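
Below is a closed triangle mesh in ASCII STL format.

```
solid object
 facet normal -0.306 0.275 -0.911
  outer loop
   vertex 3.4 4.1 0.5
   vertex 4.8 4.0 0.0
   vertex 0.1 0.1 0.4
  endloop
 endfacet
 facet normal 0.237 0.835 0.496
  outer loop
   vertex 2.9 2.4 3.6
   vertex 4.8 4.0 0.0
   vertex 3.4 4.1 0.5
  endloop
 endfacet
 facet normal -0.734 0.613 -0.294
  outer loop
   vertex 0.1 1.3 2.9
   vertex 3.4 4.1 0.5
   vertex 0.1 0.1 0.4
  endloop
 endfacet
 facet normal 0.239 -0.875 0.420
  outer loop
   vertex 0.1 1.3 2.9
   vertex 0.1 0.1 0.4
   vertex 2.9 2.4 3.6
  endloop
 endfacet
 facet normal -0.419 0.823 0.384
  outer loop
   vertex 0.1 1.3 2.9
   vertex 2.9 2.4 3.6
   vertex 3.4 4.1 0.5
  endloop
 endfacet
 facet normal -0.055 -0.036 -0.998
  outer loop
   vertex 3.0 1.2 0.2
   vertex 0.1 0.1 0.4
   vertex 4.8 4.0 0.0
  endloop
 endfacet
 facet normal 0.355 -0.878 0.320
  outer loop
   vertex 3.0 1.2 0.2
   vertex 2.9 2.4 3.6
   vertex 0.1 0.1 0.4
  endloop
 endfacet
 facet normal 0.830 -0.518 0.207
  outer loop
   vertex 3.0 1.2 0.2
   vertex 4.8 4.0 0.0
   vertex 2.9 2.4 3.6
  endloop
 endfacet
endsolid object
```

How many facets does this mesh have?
8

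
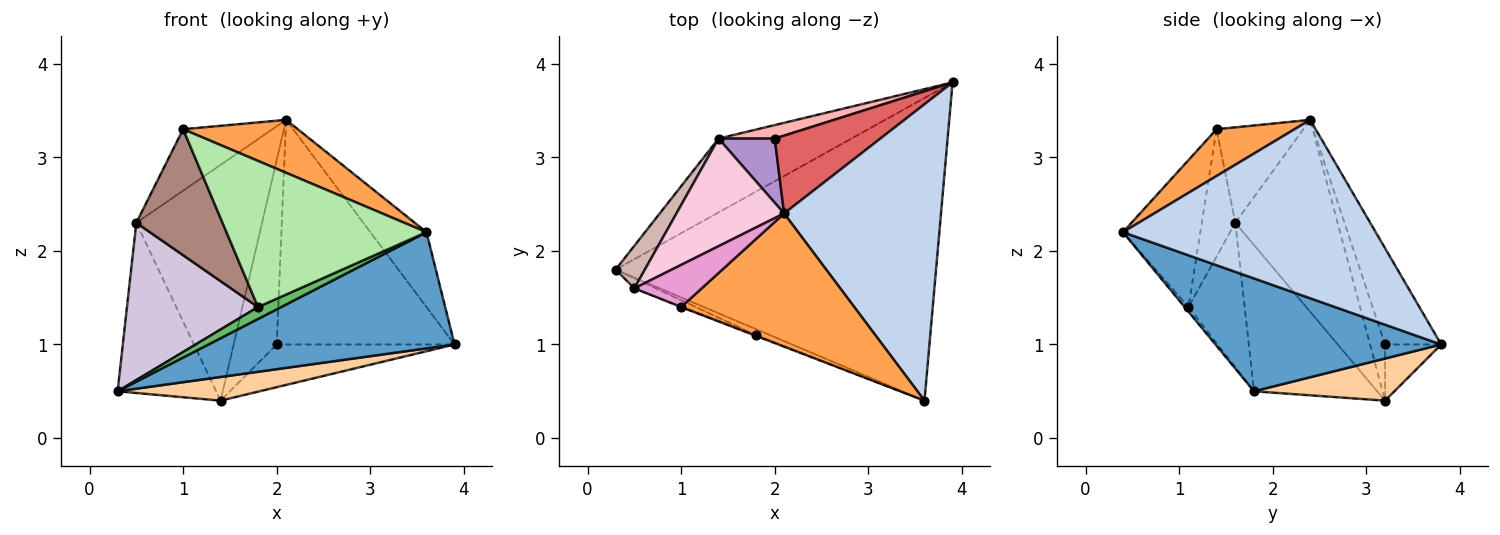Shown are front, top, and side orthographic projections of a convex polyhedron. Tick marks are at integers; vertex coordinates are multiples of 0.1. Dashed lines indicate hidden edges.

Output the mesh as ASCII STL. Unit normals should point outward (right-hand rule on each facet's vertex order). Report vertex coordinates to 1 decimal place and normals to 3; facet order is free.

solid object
 facet normal 0.312 -0.341 -0.887
  outer loop
   vertex 3.6 0.4 2.2
   vertex 0.3 1.8 0.5
   vertex 3.9 3.8 1.0
  endloop
 endfacet
 facet normal 0.741 0.165 0.651
  outer loop
   vertex 2.1 2.4 3.4
   vertex 3.6 0.4 2.2
   vertex 3.9 3.8 1.0
  endloop
 endfacet
 facet normal 0.244 -0.358 0.901
  outer loop
   vertex 1.0 1.4 3.3
   vertex 3.6 0.4 2.2
   vertex 2.1 2.4 3.4
  endloop
 endfacet
 facet normal 0.289 -0.292 -0.912
  outer loop
   vertex 1.4 3.2 0.4
   vertex 3.9 3.8 1.0
   vertex 0.3 1.8 0.5
  endloop
 endfacet
 facet normal -0.147 -0.885 -0.442
  outer loop
   vertex 1.8 1.1 1.4
   vertex 0.3 1.8 0.5
   vertex 3.6 0.4 2.2
  endloop
 endfacet
 facet normal -0.361 -0.933 -0.005
  outer loop
   vertex 1.8 1.1 1.4
   vertex 3.6 0.4 2.2
   vertex 1.0 1.4 3.3
  endloop
 endfacet
 facet normal -0.286 0.905 0.314
  outer loop
   vertex 2.0 3.2 1.0
   vertex 2.1 2.4 3.4
   vertex 3.9 3.8 1.0
  endloop
 endfacet
 facet normal -0.288 0.913 0.288
  outer loop
   vertex 2.0 3.2 1.0
   vertex 3.9 3.8 1.0
   vertex 1.4 3.2 0.4
  endloop
 endfacet
 facet normal -0.312 0.897 0.312
  outer loop
   vertex 2.0 3.2 1.0
   vertex 1.4 3.2 0.4
   vertex 2.1 2.4 3.4
  endloop
 endfacet
 facet normal -0.393 -0.918 -0.058
  outer loop
   vertex 0.5 1.6 2.3
   vertex 0.3 1.8 0.5
   vertex 1.8 1.1 1.4
  endloop
 endfacet
 facet normal -0.362 -0.932 -0.005
  outer loop
   vertex 0.5 1.6 2.3
   vertex 1.8 1.1 1.4
   vertex 1.0 1.4 3.3
  endloop
 endfacet
 facet normal -0.772 0.617 0.154
  outer loop
   vertex 0.5 1.6 2.3
   vertex 1.4 3.2 0.4
   vertex 0.3 1.8 0.5
  endloop
 endfacet
 facet normal -0.625 0.644 0.441
  outer loop
   vertex 0.5 1.6 2.3
   vertex 1.0 1.4 3.3
   vertex 2.1 2.4 3.4
  endloop
 endfacet
 facet normal -0.595 0.731 0.334
  outer loop
   vertex 0.5 1.6 2.3
   vertex 2.1 2.4 3.4
   vertex 1.4 3.2 0.4
  endloop
 endfacet
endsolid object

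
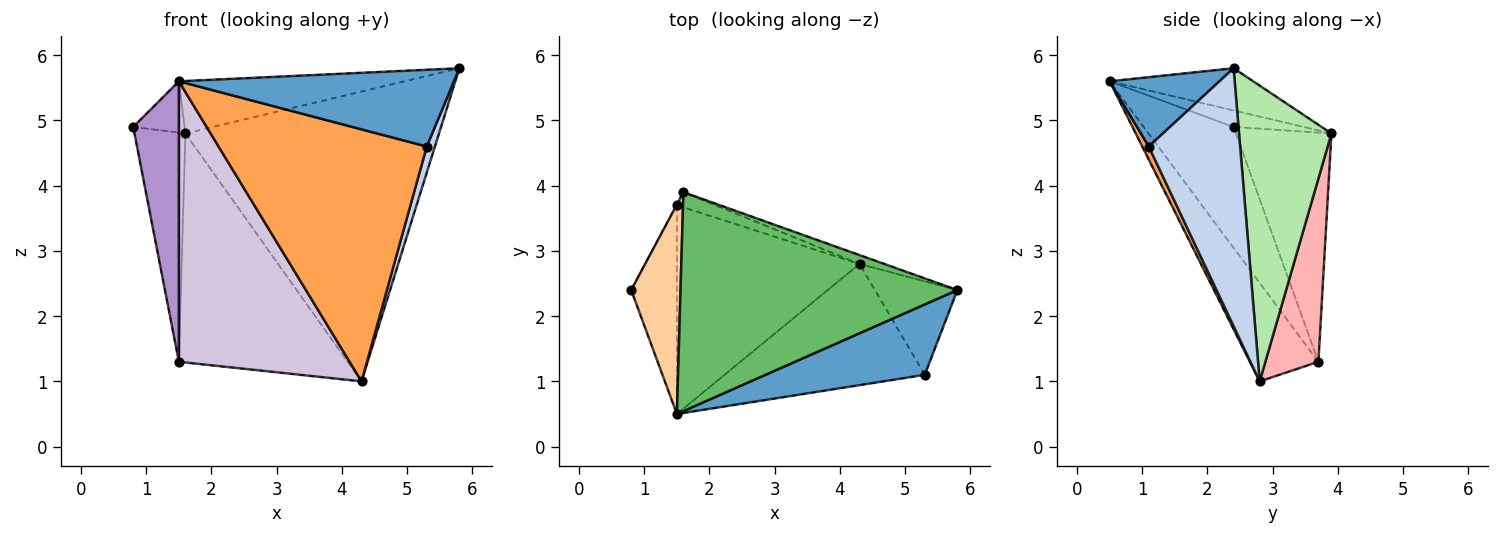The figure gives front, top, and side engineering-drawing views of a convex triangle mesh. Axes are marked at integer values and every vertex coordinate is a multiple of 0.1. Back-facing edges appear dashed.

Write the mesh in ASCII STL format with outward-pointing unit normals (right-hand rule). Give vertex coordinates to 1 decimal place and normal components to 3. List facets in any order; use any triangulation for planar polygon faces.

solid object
 facet normal 0.282 -0.707 0.648
  outer loop
   vertex 5.3 1.1 4.6
   vertex 5.8 2.4 5.8
   vertex 1.5 0.5 5.6
  endloop
 endfacet
 facet normal 0.949 -0.085 -0.304
  outer loop
   vertex 5.3 1.1 4.6
   vertex 4.3 2.8 1.0
   vertex 5.8 2.4 5.8
  endloop
 endfacet
 facet normal 0.028 -0.901 -0.433
  outer loop
   vertex 5.3 1.1 4.6
   vertex 1.5 0.5 5.6
   vertex 4.3 2.8 1.0
  endloop
 endfacet
 facet normal -0.309 0.226 0.924
  outer loop
   vertex 1.6 3.9 4.8
   vertex 0.8 2.4 4.9
   vertex 1.5 0.5 5.6
  endloop
 endfacet
 facet normal -0.147 0.231 0.962
  outer loop
   vertex 1.6 3.9 4.8
   vertex 1.5 0.5 5.6
   vertex 5.8 2.4 5.8
  endloop
 endfacet
 facet normal 0.342 0.939 -0.029
  outer loop
   vertex 1.6 3.9 4.8
   vertex 5.8 2.4 5.8
   vertex 4.3 2.8 1.0
  endloop
 endfacet
 facet normal -0.882 0.471 -0.002
  outer loop
   vertex 1.5 3.7 1.3
   vertex 0.8 2.4 4.9
   vertex 1.6 3.9 4.8
  endloop
 endfacet
 facet normal 0.299 0.952 -0.063
  outer loop
   vertex 1.5 3.7 1.3
   vertex 1.6 3.9 4.8
   vertex 4.3 2.8 1.0
  endloop
 endfacet
 facet normal -0.845 -0.429 -0.319
  outer loop
   vertex 1.5 3.7 1.3
   vertex 1.5 0.5 5.6
   vertex 0.8 2.4 4.9
  endloop
 endfacet
 facet normal -0.306 -0.764 -0.568
  outer loop
   vertex 1.5 3.7 1.3
   vertex 4.3 2.8 1.0
   vertex 1.5 0.5 5.6
  endloop
 endfacet
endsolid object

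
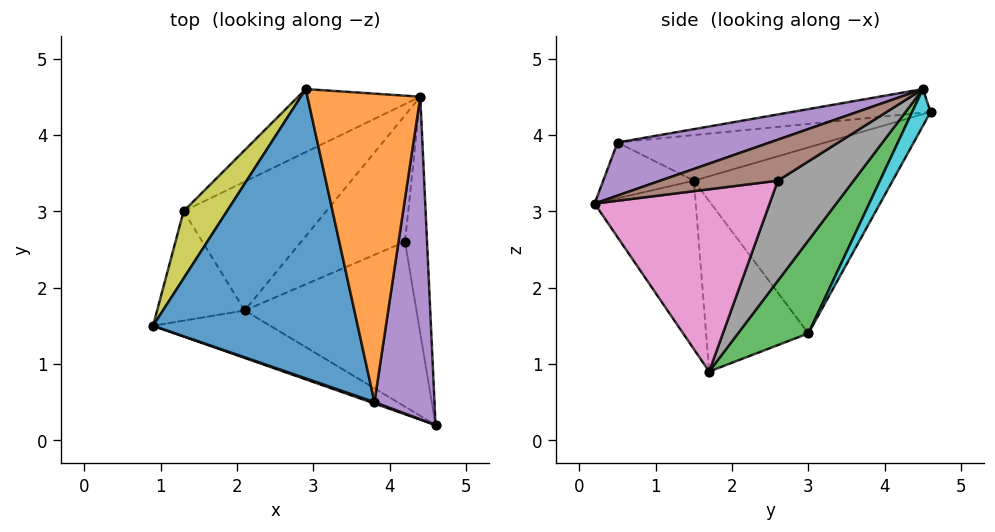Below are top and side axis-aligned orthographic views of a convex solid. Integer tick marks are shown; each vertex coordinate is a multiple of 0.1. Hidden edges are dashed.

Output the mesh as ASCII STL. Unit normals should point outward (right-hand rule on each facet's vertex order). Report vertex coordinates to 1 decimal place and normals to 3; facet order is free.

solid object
 facet normal -0.339 -0.911 -0.236
  outer loop
   vertex 2.1 1.7 0.9
   vertex 4.6 0.2 3.1
   vertex 0.9 1.5 3.4
  endloop
 endfacet
 facet normal -0.834 -0.348 -0.428
  outer loop
   vertex 1.3 3.0 1.4
   vertex 2.1 1.7 0.9
   vertex 0.9 1.5 3.4
  endloop
 endfacet
 facet normal 0.456 0.550 -0.700
  outer loop
   vertex 1.3 3.0 1.4
   vertex 4.4 4.5 4.6
   vertex 2.1 1.7 0.9
  endloop
 endfacet
 facet normal -0.330 -0.944 0.024
  outer loop
   vertex 3.8 0.5 3.9
   vertex 0.9 1.5 3.4
   vertex 4.6 0.2 3.1
  endloop
 endfacet
 facet normal 0.646 -0.225 0.730
  outer loop
   vertex 3.8 0.5 3.9
   vertex 4.6 0.2 3.1
   vertex 4.4 4.5 4.6
  endloop
 endfacet
 facet normal 0.863 0.202 -0.463
  outer loop
   vertex 4.2 2.6 3.4
   vertex 4.4 4.5 4.6
   vertex 4.6 0.2 3.1
  endloop
 endfacet
 facet normal 0.713 0.203 -0.672
  outer loop
   vertex 4.2 2.6 3.4
   vertex 4.6 0.2 3.1
   vertex 2.1 1.7 0.9
  endloop
 endfacet
 facet normal 0.648 0.357 -0.673
  outer loop
   vertex 4.2 2.6 3.4
   vertex 2.1 1.7 0.9
   vertex 4.4 4.5 4.6
  endloop
 endfacet
 facet normal -0.849 0.490 0.198
  outer loop
   vertex 2.9 4.6 4.3
   vertex 1.3 3.0 1.4
   vertex 0.9 1.5 3.4
  endloop
 endfacet
 facet normal 0.164 0.823 -0.544
  outer loop
   vertex 2.9 4.6 4.3
   vertex 4.4 4.5 4.6
   vertex 1.3 3.0 1.4
  endloop
 endfacet
 facet normal -0.215 -0.142 0.966
  outer loop
   vertex 2.9 4.6 4.3
   vertex 0.9 1.5 3.4
   vertex 3.8 0.5 3.9
  endloop
 endfacet
 facet normal -0.203 -0.139 0.969
  outer loop
   vertex 2.9 4.6 4.3
   vertex 3.8 0.5 3.9
   vertex 4.4 4.5 4.6
  endloop
 endfacet
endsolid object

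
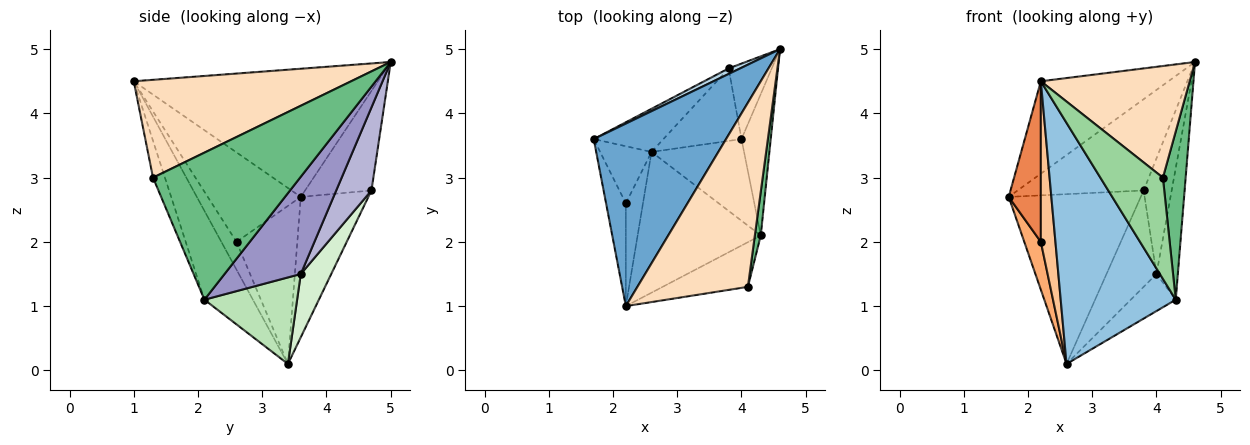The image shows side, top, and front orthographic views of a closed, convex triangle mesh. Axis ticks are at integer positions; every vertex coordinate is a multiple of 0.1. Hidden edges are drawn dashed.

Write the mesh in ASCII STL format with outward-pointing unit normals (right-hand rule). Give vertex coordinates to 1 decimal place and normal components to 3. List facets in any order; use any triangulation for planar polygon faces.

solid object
 facet normal -0.654 0.342 0.675
  outer loop
   vertex 2.2 1.0 4.5
   vertex 4.6 5.0 4.8
   vertex 1.7 3.6 2.7
  endloop
 endfacet
 facet normal -0.342 -0.812 -0.474
  outer loop
   vertex 4.3 2.1 1.1
   vertex 2.2 1.0 4.5
   vertex 2.6 3.4 0.1
  endloop
 endfacet
 facet normal -0.465 0.884 0.054
  outer loop
   vertex 3.8 4.7 2.8
   vertex 1.7 3.6 2.7
   vertex 4.6 5.0 4.8
  endloop
 endfacet
 facet normal -0.444 0.868 -0.221
  outer loop
   vertex 3.8 4.7 2.8
   vertex 2.6 3.4 0.1
   vertex 1.7 3.6 2.7
  endloop
 endfacet
 facet normal -0.925 -0.319 -0.204
  outer loop
   vertex 2.2 2.6 2.0
   vertex 2.2 1.0 4.5
   vertex 1.7 3.6 2.7
  endloop
 endfacet
 facet normal -0.921 -0.251 -0.299
  outer loop
   vertex 2.2 2.6 2.0
   vertex 1.7 3.6 2.7
   vertex 2.6 3.4 0.1
  endloop
 endfacet
 facet normal -0.659 -0.634 -0.405
  outer loop
   vertex 2.2 2.6 2.0
   vertex 2.6 3.4 0.1
   vertex 2.2 1.0 4.5
  endloop
 endfacet
 facet normal 0.604 -0.413 0.682
  outer loop
   vertex 4.1 1.3 3.0
   vertex 4.6 5.0 4.8
   vertex 2.2 1.0 4.5
  endloop
 endfacet
 facet normal 0.987 -0.153 0.040
  outer loop
   vertex 4.1 1.3 3.0
   vertex 4.3 2.1 1.1
   vertex 4.6 5.0 4.8
  endloop
 endfacet
 facet normal -0.172 -0.901 -0.398
  outer loop
   vertex 4.1 1.3 3.0
   vertex 2.2 1.0 4.5
   vertex 4.3 2.1 1.1
  endloop
 endfacet
 facet normal 0.648 0.315 -0.693
  outer loop
   vertex 4.0 3.6 1.5
   vertex 4.3 2.1 1.1
   vertex 2.6 3.4 0.1
  endloop
 endfacet
 facet normal 0.438 0.718 -0.541
  outer loop
   vertex 4.0 3.6 1.5
   vertex 2.6 3.4 0.1
   vertex 3.8 4.7 2.8
  endloop
 endfacet
 facet normal 0.925 0.259 -0.278
  outer loop
   vertex 4.0 3.6 1.5
   vertex 4.6 5.0 4.8
   vertex 4.3 2.1 1.1
  endloop
 endfacet
 facet normal 0.725 0.577 -0.377
  outer loop
   vertex 4.0 3.6 1.5
   vertex 3.8 4.7 2.8
   vertex 4.6 5.0 4.8
  endloop
 endfacet
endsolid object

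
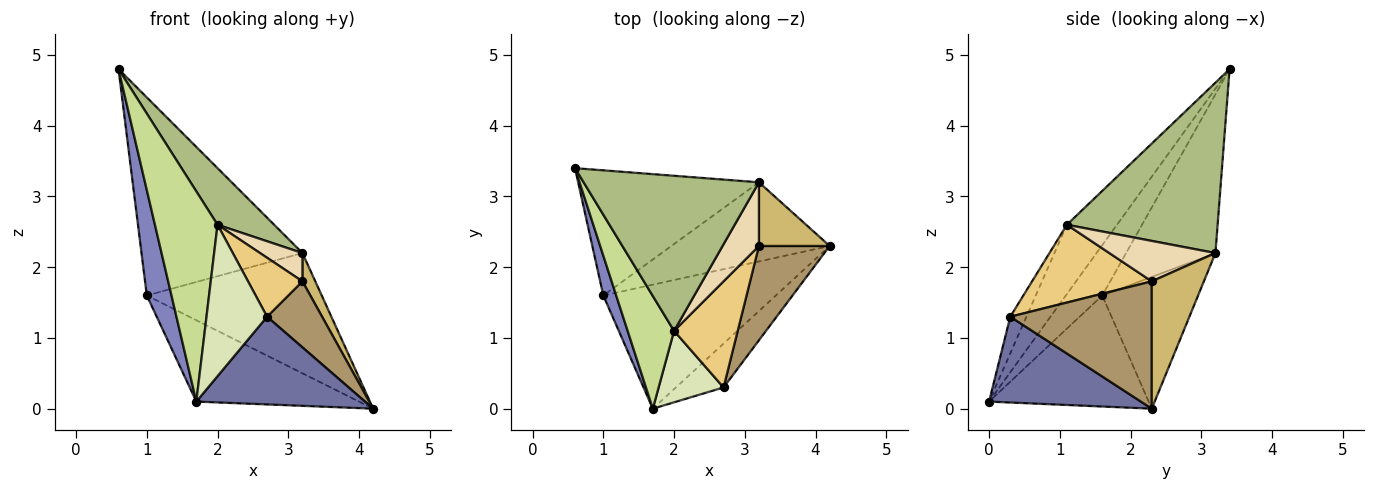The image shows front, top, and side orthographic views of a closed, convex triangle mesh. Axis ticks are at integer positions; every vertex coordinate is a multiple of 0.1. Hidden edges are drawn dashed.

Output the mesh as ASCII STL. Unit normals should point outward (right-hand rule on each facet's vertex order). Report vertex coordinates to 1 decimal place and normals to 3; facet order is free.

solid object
 facet normal 0.627 -0.697 -0.348
  outer loop
   vertex 2.7 0.3 1.3
   vertex 1.7 0.0 0.1
   vertex 4.2 2.3 0.0
  endloop
 endfacet
 facet normal -0.810 -0.549 0.207
  outer loop
   vertex 1.0 1.6 1.6
   vertex 1.7 0.0 0.1
   vertex 0.6 3.4 4.8
  endloop
 endfacet
 facet normal -0.474 0.483 -0.736
  outer loop
   vertex 1.0 1.6 1.6
   vertex 4.2 2.3 0.0
   vertex 1.7 0.0 0.1
  endloop
 endfacet
 facet normal -0.425 0.765 -0.484
  outer loop
   vertex 3.2 3.2 2.2
   vertex 1.0 1.6 1.6
   vertex 0.6 3.4 4.8
  endloop
 endfacet
 facet normal -0.416 0.760 -0.500
  outer loop
   vertex 3.2 3.2 2.2
   vertex 4.2 2.3 0.0
   vertex 1.0 1.6 1.6
  endloop
 endfacet
 facet normal 0.674 -0.253 0.694
  outer loop
   vertex 2.0 1.1 2.6
   vertex 3.2 3.2 2.2
   vertex 0.6 3.4 4.8
  endloop
 endfacet
 facet normal -0.576 -0.720 0.386
  outer loop
   vertex 2.0 1.1 2.6
   vertex 0.6 3.4 4.8
   vertex 1.7 0.0 0.1
  endloop
 endfacet
 facet normal -0.234 -0.879 0.415
  outer loop
   vertex 2.0 1.1 2.6
   vertex 1.7 0.0 0.1
   vertex 2.7 0.3 1.3
  endloop
 endfacet
 facet normal 0.828 -0.322 0.460
  outer loop
   vertex 3.2 2.3 1.8
   vertex 2.7 0.3 1.3
   vertex 4.2 2.3 0.0
  endloop
 endfacet
 facet normal 0.854 -0.211 0.475
  outer loop
   vertex 3.2 2.3 1.8
   vertex 4.2 2.3 0.0
   vertex 3.2 3.2 2.2
  endloop
 endfacet
 facet normal 0.730 -0.332 0.597
  outer loop
   vertex 3.2 2.3 1.8
   vertex 2.0 1.1 2.6
   vertex 2.7 0.3 1.3
  endloop
 endfacet
 facet normal 0.712 -0.285 0.641
  outer loop
   vertex 3.2 2.3 1.8
   vertex 3.2 3.2 2.2
   vertex 2.0 1.1 2.6
  endloop
 endfacet
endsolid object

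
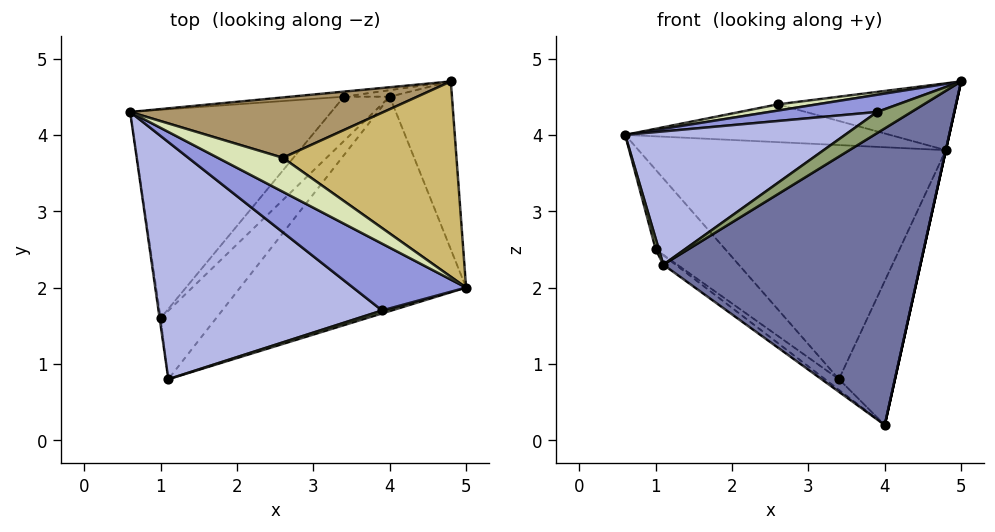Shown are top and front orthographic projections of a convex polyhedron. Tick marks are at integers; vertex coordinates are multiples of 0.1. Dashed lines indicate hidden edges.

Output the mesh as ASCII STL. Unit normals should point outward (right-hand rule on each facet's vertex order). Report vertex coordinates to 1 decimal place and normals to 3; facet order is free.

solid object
 facet normal 0.521 -0.692 -0.500
  outer loop
   vertex 4.0 4.5 0.2
   vertex 5.0 2.0 4.7
   vertex 1.1 0.8 2.3
  endloop
 endfacet
 facet normal 0.976 0.000 -0.217
  outer loop
   vertex 4.8 4.7 3.8
   vertex 5.0 2.0 4.7
   vertex 4.0 4.5 0.2
  endloop
 endfacet
 facet normal -0.273 -0.240 0.932
  outer loop
   vertex 3.9 1.7 4.3
   vertex 5.0 2.0 4.7
   vertex 0.6 4.3 4.0
  endloop
 endfacet
 facet normal -0.422 -0.444 0.790
  outer loop
   vertex 3.9 1.7 4.3
   vertex 0.6 4.3 4.0
   vertex 1.1 0.8 2.3
  endloop
 endfacet
 facet normal 0.215 -0.967 0.134
  outer loop
   vertex 3.9 1.7 4.3
   vertex 1.1 0.8 2.3
   vertex 5.0 2.0 4.7
  endloop
 endfacet
 facet normal -0.992 -0.105 -0.075
  outer loop
   vertex 1.0 1.6 2.5
   vertex 1.1 0.8 2.3
   vertex 0.6 4.3 4.0
  endloop
 endfacet
 facet normal -0.665 0.102 -0.740
  outer loop
   vertex 1.0 1.6 2.5
   vertex 4.0 4.5 0.2
   vertex 1.1 0.8 2.3
  endloop
 endfacet
 facet normal -0.243 -0.175 0.954
  outer loop
   vertex 2.6 3.7 4.4
   vertex 0.6 4.3 4.0
   vertex 5.0 2.0 4.7
  endloop
 endfacet
 facet normal -0.010 0.531 0.847
  outer loop
   vertex 2.6 3.7 4.4
   vertex 4.8 4.7 3.8
   vertex 0.6 4.3 4.0
  endloop
 endfacet
 facet normal 0.110 0.322 0.940
  outer loop
   vertex 2.6 3.7 4.4
   vertex 5.0 2.0 4.7
   vertex 4.8 4.7 3.8
  endloop
 endfacet
 facet normal -0.096 0.995 -0.022
  outer loop
   vertex 3.4 4.5 0.8
   vertex 0.6 4.3 4.0
   vertex 4.8 4.7 3.8
  endloop
 endfacet
 facet normal -0.045 0.998 -0.045
  outer loop
   vertex 3.4 4.5 0.8
   vertex 4.8 4.7 3.8
   vertex 4.0 4.5 0.2
  endloop
 endfacet
 facet normal -0.738 0.241 -0.631
  outer loop
   vertex 3.4 4.5 0.8
   vertex 1.0 1.6 2.5
   vertex 0.6 4.3 4.0
  endloop
 endfacet
 facet normal -0.697 0.168 -0.697
  outer loop
   vertex 3.4 4.5 0.8
   vertex 4.0 4.5 0.2
   vertex 1.0 1.6 2.5
  endloop
 endfacet
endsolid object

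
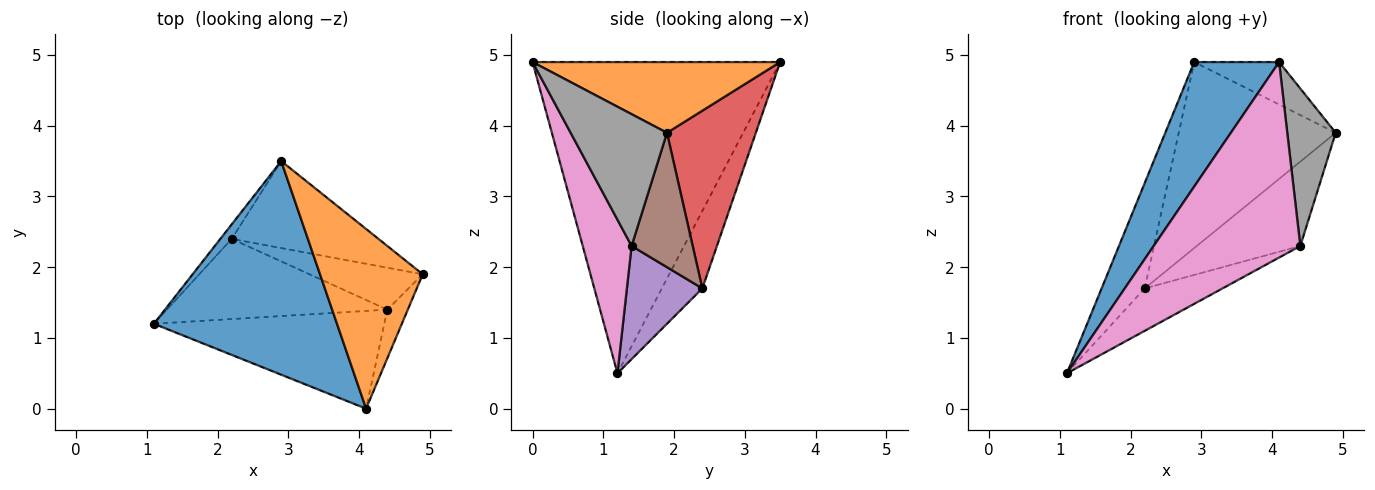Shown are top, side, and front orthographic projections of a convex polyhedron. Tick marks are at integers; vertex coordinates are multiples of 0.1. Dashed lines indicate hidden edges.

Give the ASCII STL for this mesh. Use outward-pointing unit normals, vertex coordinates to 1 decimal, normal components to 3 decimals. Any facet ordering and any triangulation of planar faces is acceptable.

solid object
 facet normal -0.827 -0.283 0.486
  outer loop
   vertex 4.1 0.0 4.9
   vertex 2.9 3.5 4.9
   vertex 1.1 1.2 0.5
  endloop
 endfacet
 facet normal 0.557 0.191 0.808
  outer loop
   vertex 4.1 0.0 4.9
   vertex 4.9 1.9 3.9
   vertex 2.9 3.5 4.9
  endloop
 endfacet
 facet normal -0.682 0.725 -0.100
  outer loop
   vertex 2.2 2.4 1.7
   vertex 1.1 1.2 0.5
   vertex 2.9 3.5 4.9
  endloop
 endfacet
 facet normal 0.456 0.806 -0.377
  outer loop
   vertex 2.2 2.4 1.7
   vertex 2.9 3.5 4.9
   vertex 4.9 1.9 3.9
  endloop
 endfacet
 facet normal 0.413 0.426 -0.805
  outer loop
   vertex 4.4 1.4 2.3
   vertex 1.1 1.2 0.5
   vertex 2.2 2.4 1.7
  endloop
 endfacet
 facet normal 0.467 0.792 -0.393
  outer loop
   vertex 4.4 1.4 2.3
   vertex 2.2 2.4 1.7
   vertex 4.9 1.9 3.9
  endloop
 endfacet
 facet normal 0.286 -0.857 -0.429
  outer loop
   vertex 4.4 1.4 2.3
   vertex 4.1 0.0 4.9
   vertex 1.1 1.2 0.5
  endloop
 endfacet
 facet normal 0.885 -0.445 -0.137
  outer loop
   vertex 4.4 1.4 2.3
   vertex 4.9 1.9 3.9
   vertex 4.1 0.0 4.9
  endloop
 endfacet
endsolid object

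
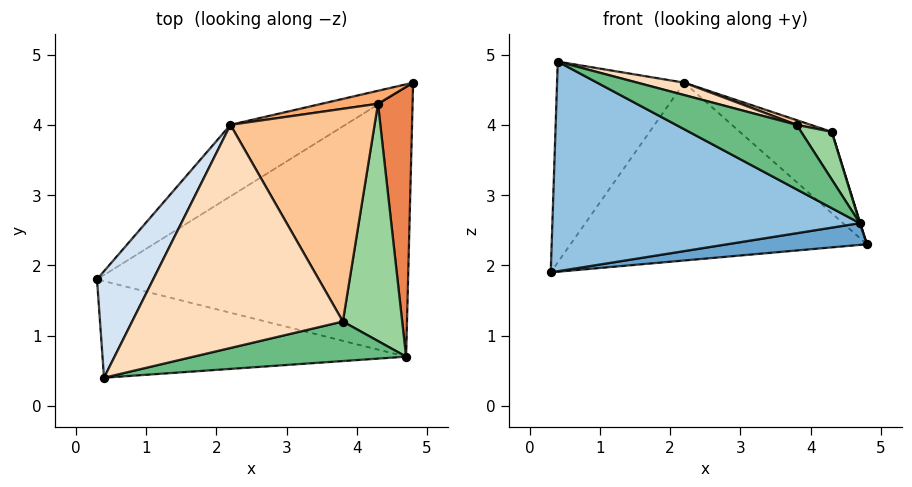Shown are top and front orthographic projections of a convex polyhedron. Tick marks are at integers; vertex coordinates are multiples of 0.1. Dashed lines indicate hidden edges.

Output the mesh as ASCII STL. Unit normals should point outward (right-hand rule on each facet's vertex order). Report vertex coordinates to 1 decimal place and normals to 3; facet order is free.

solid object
 facet normal 0.137 -0.079 -0.987
  outer loop
   vertex 4.7 0.7 2.6
   vertex 0.3 1.8 1.9
   vertex 4.8 4.6 2.3
  endloop
 endfacet
 facet normal -0.158 -0.897 -0.413
  outer loop
   vertex 4.7 0.7 2.6
   vertex 0.4 0.4 4.9
   vertex 0.3 1.8 1.9
  endloop
 endfacet
 facet normal -0.478 0.815 -0.328
  outer loop
   vertex 2.2 4.0 4.6
   vertex 4.8 4.6 2.3
   vertex 0.3 1.8 1.9
  endloop
 endfacet
 facet normal -0.860 0.450 0.239
  outer loop
   vertex 2.2 4.0 4.6
   vertex 0.3 1.8 1.9
   vertex 0.4 0.4 4.9
  endloop
 endfacet
 facet normal 0.955 -0.002 0.298
  outer loop
   vertex 4.3 4.3 3.9
   vertex 4.7 0.7 2.6
   vertex 4.8 4.6 2.3
  endloop
 endfacet
 facet normal -0.088 0.984 0.157
  outer loop
   vertex 4.3 4.3 3.9
   vertex 4.8 4.6 2.3
   vertex 2.2 4.0 4.6
  endloop
 endfacet
 facet normal 0.319 -0.021 0.948
  outer loop
   vertex 3.8 1.2 4.0
   vertex 4.3 4.3 3.9
   vertex 2.2 4.0 4.6
  endloop
 endfacet
 facet normal 0.267 -0.053 0.962
  outer loop
   vertex 3.8 1.2 4.0
   vertex 2.2 4.0 4.6
   vertex 0.4 0.4 4.9
  endloop
 endfacet
 facet normal 0.321 -0.808 0.495
  outer loop
   vertex 3.8 1.2 4.0
   vertex 0.4 0.4 4.9
   vertex 4.7 0.7 2.6
  endloop
 endfacet
 facet normal 0.817 -0.113 0.566
  outer loop
   vertex 3.8 1.2 4.0
   vertex 4.7 0.7 2.6
   vertex 4.3 4.3 3.9
  endloop
 endfacet
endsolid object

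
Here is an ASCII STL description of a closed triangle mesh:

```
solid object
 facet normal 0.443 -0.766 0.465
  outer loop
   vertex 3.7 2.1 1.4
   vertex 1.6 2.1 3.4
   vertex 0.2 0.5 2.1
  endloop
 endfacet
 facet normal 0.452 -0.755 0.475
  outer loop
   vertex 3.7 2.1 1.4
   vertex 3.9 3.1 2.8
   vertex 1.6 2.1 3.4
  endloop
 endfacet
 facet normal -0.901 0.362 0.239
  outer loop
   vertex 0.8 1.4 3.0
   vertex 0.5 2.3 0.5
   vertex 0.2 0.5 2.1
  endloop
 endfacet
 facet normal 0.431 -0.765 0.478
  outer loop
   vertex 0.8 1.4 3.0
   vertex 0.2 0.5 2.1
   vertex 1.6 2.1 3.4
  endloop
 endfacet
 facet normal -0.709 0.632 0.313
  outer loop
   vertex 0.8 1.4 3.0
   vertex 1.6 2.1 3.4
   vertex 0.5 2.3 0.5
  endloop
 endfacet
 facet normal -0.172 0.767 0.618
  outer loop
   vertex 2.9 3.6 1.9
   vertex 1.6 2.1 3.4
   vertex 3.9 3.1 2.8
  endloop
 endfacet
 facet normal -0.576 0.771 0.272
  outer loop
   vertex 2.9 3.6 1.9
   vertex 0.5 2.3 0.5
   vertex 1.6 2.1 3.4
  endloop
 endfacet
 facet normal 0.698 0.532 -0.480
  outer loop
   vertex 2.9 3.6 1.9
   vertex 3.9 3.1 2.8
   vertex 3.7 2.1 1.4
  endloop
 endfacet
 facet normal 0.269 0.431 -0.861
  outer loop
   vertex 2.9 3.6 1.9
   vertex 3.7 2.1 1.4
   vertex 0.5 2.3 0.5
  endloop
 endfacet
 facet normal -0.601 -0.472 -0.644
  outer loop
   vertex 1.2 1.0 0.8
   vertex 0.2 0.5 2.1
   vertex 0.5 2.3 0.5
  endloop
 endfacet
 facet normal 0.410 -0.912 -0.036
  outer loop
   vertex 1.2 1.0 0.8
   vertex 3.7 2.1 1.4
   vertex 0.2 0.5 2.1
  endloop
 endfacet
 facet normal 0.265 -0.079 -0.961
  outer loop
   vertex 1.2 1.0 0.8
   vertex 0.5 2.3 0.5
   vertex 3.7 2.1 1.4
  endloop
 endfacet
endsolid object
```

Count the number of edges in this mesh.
18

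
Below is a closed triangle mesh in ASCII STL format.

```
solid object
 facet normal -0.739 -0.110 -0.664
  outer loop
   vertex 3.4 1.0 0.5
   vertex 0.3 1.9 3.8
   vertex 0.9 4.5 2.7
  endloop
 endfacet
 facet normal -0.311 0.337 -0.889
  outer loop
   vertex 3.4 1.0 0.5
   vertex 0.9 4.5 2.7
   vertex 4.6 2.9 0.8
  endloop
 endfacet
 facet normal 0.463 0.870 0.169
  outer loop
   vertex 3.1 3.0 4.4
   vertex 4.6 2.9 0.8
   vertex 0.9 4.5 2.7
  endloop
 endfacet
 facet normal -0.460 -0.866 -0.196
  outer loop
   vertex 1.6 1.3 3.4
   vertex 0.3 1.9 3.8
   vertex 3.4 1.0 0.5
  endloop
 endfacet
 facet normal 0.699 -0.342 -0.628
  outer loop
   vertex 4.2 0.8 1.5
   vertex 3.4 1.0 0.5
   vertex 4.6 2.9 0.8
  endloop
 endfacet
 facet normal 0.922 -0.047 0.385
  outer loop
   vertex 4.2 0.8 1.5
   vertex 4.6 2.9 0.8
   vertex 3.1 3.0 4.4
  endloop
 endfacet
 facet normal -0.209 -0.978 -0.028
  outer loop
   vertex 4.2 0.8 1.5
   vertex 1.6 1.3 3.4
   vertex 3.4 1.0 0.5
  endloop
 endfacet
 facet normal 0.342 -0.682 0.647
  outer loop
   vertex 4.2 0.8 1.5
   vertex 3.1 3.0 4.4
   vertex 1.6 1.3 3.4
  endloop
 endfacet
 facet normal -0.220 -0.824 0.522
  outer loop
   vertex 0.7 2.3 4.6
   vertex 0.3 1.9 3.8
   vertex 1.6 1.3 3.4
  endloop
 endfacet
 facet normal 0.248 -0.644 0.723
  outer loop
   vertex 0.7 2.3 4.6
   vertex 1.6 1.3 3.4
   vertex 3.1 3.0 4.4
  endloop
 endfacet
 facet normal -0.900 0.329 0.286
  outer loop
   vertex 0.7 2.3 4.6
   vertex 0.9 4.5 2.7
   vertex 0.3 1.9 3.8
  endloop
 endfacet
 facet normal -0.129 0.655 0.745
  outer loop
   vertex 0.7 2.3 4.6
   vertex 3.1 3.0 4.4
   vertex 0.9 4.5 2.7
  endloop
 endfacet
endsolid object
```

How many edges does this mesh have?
18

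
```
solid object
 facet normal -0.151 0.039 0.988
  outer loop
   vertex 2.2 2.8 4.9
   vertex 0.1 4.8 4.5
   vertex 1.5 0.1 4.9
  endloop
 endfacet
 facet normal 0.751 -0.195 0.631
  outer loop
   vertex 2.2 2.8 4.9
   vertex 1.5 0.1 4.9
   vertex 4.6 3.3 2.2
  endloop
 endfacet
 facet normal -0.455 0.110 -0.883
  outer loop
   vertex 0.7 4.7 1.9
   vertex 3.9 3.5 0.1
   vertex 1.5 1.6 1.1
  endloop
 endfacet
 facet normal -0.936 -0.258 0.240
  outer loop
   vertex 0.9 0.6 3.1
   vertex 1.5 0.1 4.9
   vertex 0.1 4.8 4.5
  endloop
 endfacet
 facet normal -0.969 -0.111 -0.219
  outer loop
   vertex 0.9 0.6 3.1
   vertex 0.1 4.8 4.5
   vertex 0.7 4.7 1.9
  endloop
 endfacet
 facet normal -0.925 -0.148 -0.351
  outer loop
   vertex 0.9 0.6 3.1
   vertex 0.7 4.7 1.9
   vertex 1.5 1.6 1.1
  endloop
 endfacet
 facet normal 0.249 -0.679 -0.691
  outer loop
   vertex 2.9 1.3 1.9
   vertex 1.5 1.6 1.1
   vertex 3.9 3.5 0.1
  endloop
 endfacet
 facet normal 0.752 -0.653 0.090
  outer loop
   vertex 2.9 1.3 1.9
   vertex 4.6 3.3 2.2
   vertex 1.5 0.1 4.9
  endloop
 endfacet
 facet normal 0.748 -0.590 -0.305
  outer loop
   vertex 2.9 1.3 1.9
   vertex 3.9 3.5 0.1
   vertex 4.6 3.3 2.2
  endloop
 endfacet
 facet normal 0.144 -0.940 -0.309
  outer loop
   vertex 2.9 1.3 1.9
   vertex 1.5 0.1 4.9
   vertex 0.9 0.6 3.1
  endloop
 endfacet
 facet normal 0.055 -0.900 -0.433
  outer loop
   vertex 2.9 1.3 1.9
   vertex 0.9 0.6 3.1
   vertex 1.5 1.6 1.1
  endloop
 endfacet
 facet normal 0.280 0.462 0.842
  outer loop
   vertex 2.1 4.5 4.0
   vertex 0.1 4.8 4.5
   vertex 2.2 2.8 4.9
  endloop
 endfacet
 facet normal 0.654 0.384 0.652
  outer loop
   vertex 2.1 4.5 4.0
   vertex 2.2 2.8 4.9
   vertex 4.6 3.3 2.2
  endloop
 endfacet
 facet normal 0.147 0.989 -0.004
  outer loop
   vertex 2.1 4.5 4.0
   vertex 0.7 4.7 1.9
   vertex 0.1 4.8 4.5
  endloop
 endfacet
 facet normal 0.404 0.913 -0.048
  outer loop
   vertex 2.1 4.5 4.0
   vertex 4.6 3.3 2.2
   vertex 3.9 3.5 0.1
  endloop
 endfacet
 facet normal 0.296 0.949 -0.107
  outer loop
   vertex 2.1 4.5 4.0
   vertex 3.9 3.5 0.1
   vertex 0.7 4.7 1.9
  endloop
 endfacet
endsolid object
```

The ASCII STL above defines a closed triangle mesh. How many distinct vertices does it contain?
10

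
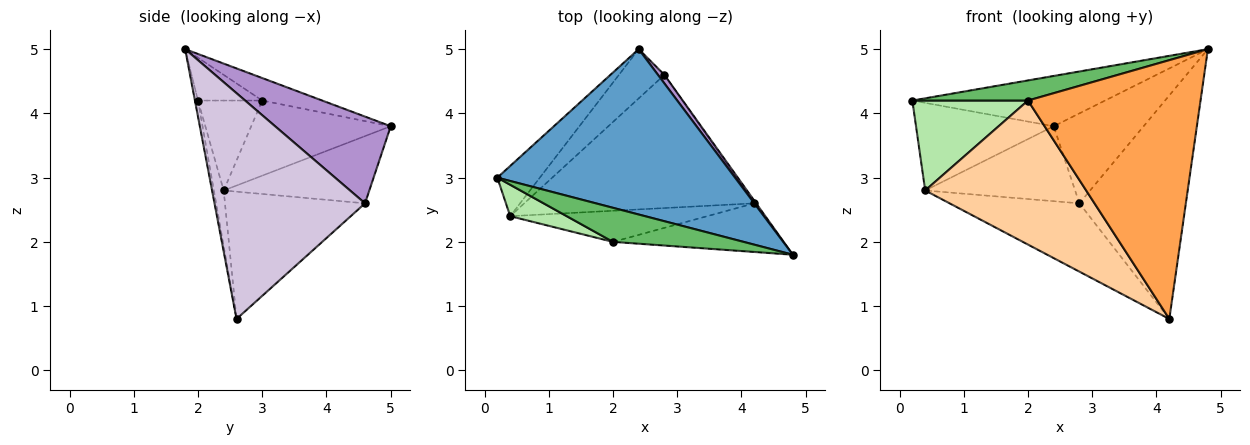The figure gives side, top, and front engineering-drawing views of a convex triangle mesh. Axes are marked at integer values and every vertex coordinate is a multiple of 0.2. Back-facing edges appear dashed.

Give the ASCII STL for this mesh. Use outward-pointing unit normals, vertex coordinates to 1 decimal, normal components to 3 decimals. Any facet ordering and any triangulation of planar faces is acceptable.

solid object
 facet normal -0.090 0.290 0.953
  outer loop
   vertex 2.4 5.0 3.8
   vertex 0.2 3.0 4.2
   vertex 4.8 1.8 5.0
  endloop
 endfacet
 facet normal -0.660 0.652 -0.374
  outer loop
   vertex 0.4 2.4 2.8
   vertex 0.2 3.0 4.2
   vertex 2.4 5.0 3.8
  endloop
 endfacet
 facet normal -0.017 -0.983 -0.185
  outer loop
   vertex 2.0 2.0 4.2
   vertex 4.2 2.6 0.8
   vertex 4.8 1.8 5.0
  endloop
 endfacet
 facet normal -0.060 -0.976 -0.211
  outer loop
   vertex 2.0 2.0 4.2
   vertex 0.4 2.4 2.8
   vertex 4.2 2.6 0.8
  endloop
 endfacet
 facet normal -0.272 -0.489 0.829
  outer loop
   vertex 2.0 2.0 4.2
   vertex 4.8 1.8 5.0
   vertex 0.2 3.0 4.2
  endloop
 endfacet
 facet normal -0.464 -0.836 0.292
  outer loop
   vertex 2.0 2.0 4.2
   vertex 0.2 3.0 4.2
   vertex 0.4 2.4 2.8
  endloop
 endfacet
 facet normal -0.630 0.649 -0.426
  outer loop
   vertex 2.8 4.6 2.6
   vertex 0.4 2.4 2.8
   vertex 2.4 5.0 3.8
  endloop
 endfacet
 facet normal -0.442 0.409 -0.798
  outer loop
   vertex 2.8 4.6 2.6
   vertex 4.2 2.6 0.8
   vertex 0.4 2.4 2.8
  endloop
 endfacet
 facet normal 0.788 0.613 0.058
  outer loop
   vertex 2.8 4.6 2.6
   vertex 2.4 5.0 3.8
   vertex 4.8 1.8 5.0
  endloop
 endfacet
 facet normal 0.816 0.577 -0.007
  outer loop
   vertex 2.8 4.6 2.6
   vertex 4.8 1.8 5.0
   vertex 4.2 2.6 0.8
  endloop
 endfacet
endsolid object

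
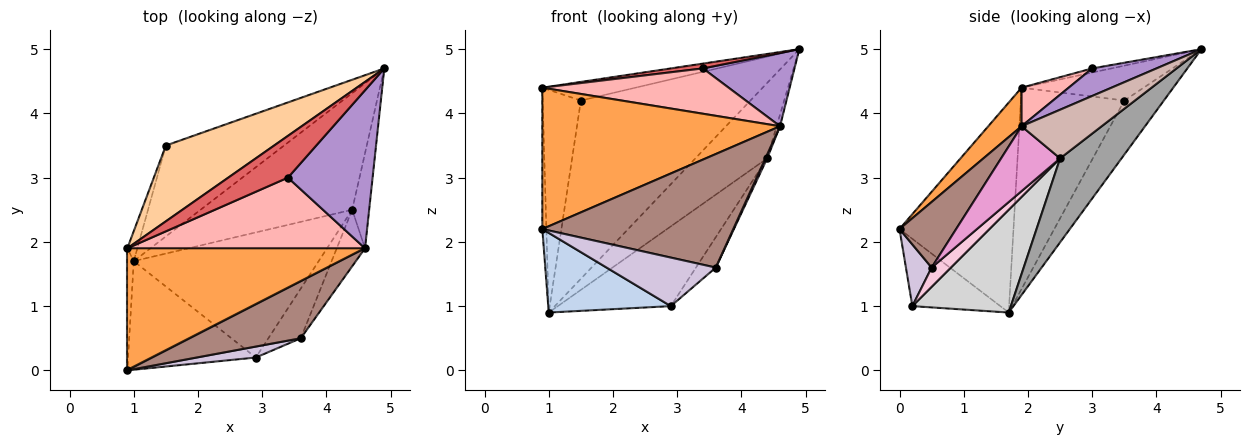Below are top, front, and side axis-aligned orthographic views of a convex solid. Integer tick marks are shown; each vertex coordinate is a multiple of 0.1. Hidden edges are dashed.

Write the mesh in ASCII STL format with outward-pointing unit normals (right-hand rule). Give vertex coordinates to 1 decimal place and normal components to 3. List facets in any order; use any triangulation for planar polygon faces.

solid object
 facet normal -0.999 0.035 -0.031
  outer loop
   vertex 1.0 1.7 0.9
   vertex 0.9 0.0 2.2
   vertex 0.9 1.9 4.4
  endloop
 endfacet
 facet normal -0.391 -0.545 -0.742
  outer loop
   vertex 2.9 0.2 1.0
   vertex 0.9 0.0 2.2
   vertex 1.0 1.7 0.9
  endloop
 endfacet
 facet normal 0.105 -0.753 0.650
  outer loop
   vertex 4.6 1.9 3.8
   vertex 0.9 1.9 4.4
   vertex 0.9 0.0 2.2
  endloop
 endfacet
 facet normal -0.298 0.228 0.927
  outer loop
   vertex 1.5 3.5 4.2
   vertex 0.9 1.9 4.4
   vertex 4.9 4.7 5.0
  endloop
 endfacet
 facet normal -0.937 0.346 -0.047
  outer loop
   vertex 1.5 3.5 4.2
   vertex 1.0 1.7 0.9
   vertex 0.9 1.9 4.4
  endloop
 endfacet
 facet normal -0.203 0.872 -0.445
  outer loop
   vertex 1.5 3.5 4.2
   vertex 4.9 4.7 5.0
   vertex 1.0 1.7 0.9
  endloop
 endfacet
 facet normal -0.069 -0.114 0.991
  outer loop
   vertex 3.4 3.0 4.7
   vertex 4.9 4.7 5.0
   vertex 0.9 1.9 4.4
  endloop
 endfacet
 facet normal 0.135 -0.535 0.834
  outer loop
   vertex 3.4 3.0 4.7
   vertex 0.9 1.9 4.4
   vertex 4.6 1.9 3.8
  endloop
 endfacet
 facet normal 0.283 -0.403 0.870
  outer loop
   vertex 3.4 3.0 4.7
   vertex 4.6 1.9 3.8
   vertex 4.9 4.7 5.0
  endloop
 endfacet
 facet normal 0.224 -0.951 0.214
  outer loop
   vertex 3.6 0.5 1.6
   vertex 0.9 0.0 2.2
   vertex 2.9 0.2 1.0
  endloop
 endfacet
 facet normal 0.256 -0.864 0.433
  outer loop
   vertex 3.6 0.5 1.6
   vertex 4.6 1.9 3.8
   vertex 0.9 0.0 2.2
  endloop
 endfacet
 facet normal 0.943 0.040 -0.329
  outer loop
   vertex 4.4 2.5 3.3
   vertex 4.9 4.7 5.0
   vertex 4.6 1.9 3.8
  endloop
 endfacet
 facet normal 0.916 -0.027 -0.399
  outer loop
   vertex 4.4 2.5 3.3
   vertex 4.6 1.9 3.8
   vertex 3.6 0.5 1.6
  endloop
 endfacet
 facet normal 0.452 0.466 -0.761
  outer loop
   vertex 4.4 2.5 3.3
   vertex 3.6 0.5 1.6
   vertex 2.9 0.2 1.0
  endloop
 endfacet
 facet normal 0.422 0.493 -0.761
  outer loop
   vertex 4.4 2.5 3.3
   vertex 1.0 1.7 0.9
   vertex 4.9 4.7 5.0
  endloop
 endfacet
 facet normal 0.424 0.487 -0.764
  outer loop
   vertex 4.4 2.5 3.3
   vertex 2.9 0.2 1.0
   vertex 1.0 1.7 0.9
  endloop
 endfacet
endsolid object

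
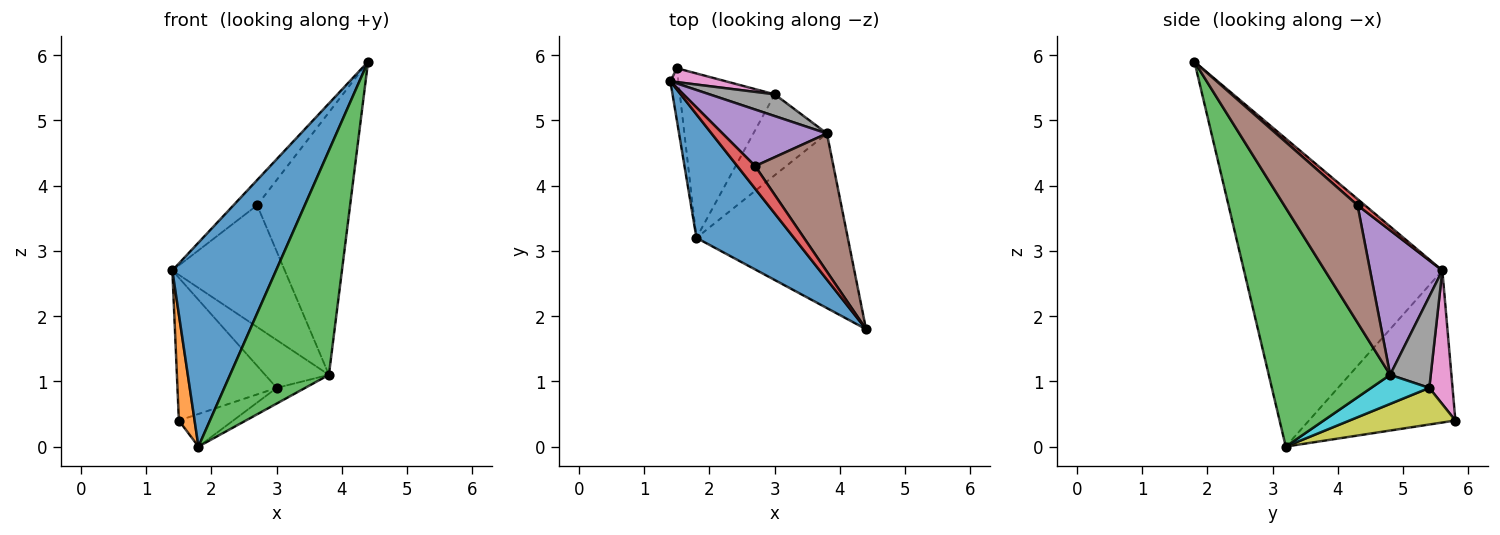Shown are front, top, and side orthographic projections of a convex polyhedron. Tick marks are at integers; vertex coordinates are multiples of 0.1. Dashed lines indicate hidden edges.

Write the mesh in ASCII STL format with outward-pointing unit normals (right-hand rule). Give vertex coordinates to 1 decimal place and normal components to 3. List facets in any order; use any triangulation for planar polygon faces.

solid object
 facet normal -0.853 -0.446 0.270
  outer loop
   vertex 1.8 3.2 0.0
   vertex 4.4 1.8 5.9
   vertex 1.4 5.6 2.7
  endloop
 endfacet
 facet normal -0.993 -0.107 -0.052
  outer loop
   vertex 1.5 5.8 0.4
   vertex 1.8 3.2 0.0
   vertex 1.4 5.6 2.7
  endloop
 endfacet
 facet normal 0.696 -0.567 -0.441
  outer loop
   vertex 3.8 4.8 1.1
   vertex 4.4 1.8 5.9
   vertex 1.8 3.2 0.0
  endloop
 endfacet
 facet normal 0.225 0.725 0.650
  outer loop
   vertex 2.7 4.3 3.7
   vertex 1.4 5.6 2.7
   vertex 4.4 1.8 5.9
  endloop
 endfacet
 facet normal 0.504 0.784 0.364
  outer loop
   vertex 2.7 4.3 3.7
   vertex 3.8 4.8 1.1
   vertex 1.4 5.6 2.7
  endloop
 endfacet
 facet normal 0.573 0.725 0.382
  outer loop
   vertex 2.7 4.3 3.7
   vertex 4.4 1.8 5.9
   vertex 3.8 4.8 1.1
  endloop
 endfacet
 facet normal 0.227 0.969 0.094
  outer loop
   vertex 3.0 5.4 0.9
   vertex 1.5 5.8 0.4
   vertex 1.4 5.6 2.7
  endloop
 endfacet
 facet normal 0.501 0.788 0.358
  outer loop
   vertex 3.0 5.4 0.9
   vertex 1.4 5.6 2.7
   vertex 3.8 4.8 1.1
  endloop
 endfacet
 facet normal 0.354 0.182 -0.917
  outer loop
   vertex 3.0 5.4 0.9
   vertex 1.8 3.2 0.0
   vertex 1.5 5.8 0.4
  endloop
 endfacet
 facet normal 0.362 0.177 -0.915
  outer loop
   vertex 3.0 5.4 0.9
   vertex 3.8 4.8 1.1
   vertex 1.8 3.2 0.0
  endloop
 endfacet
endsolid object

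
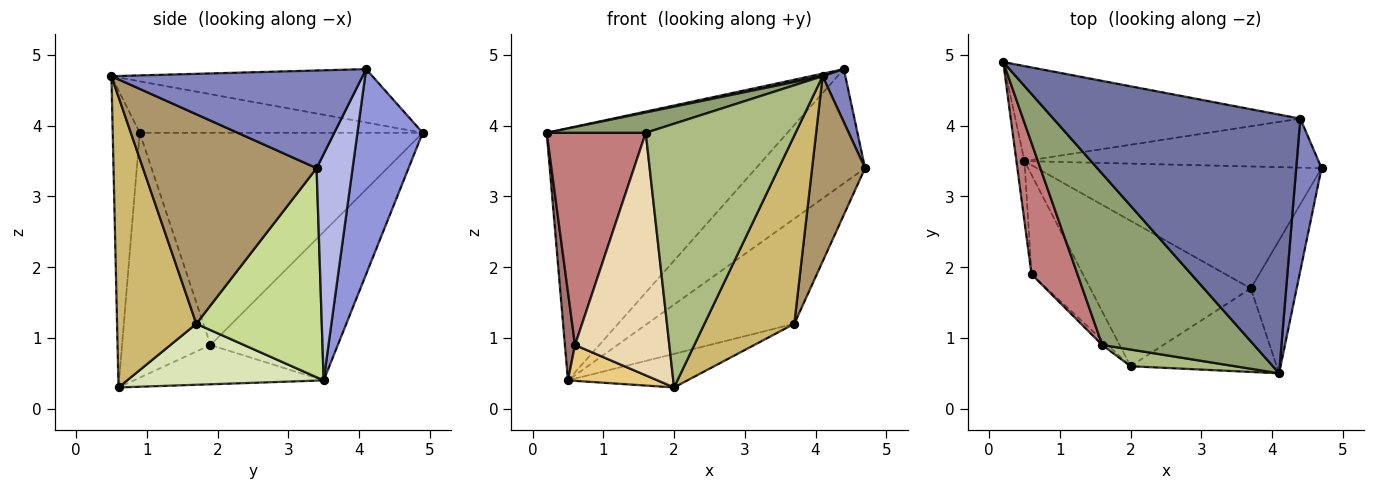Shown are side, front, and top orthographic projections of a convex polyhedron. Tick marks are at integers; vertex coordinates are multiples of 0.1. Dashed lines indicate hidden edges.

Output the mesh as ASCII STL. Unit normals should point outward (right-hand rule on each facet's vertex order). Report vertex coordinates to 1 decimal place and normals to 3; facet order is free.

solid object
 facet normal -0.211 -0.010 0.977
  outer loop
   vertex 4.4 4.1 4.8
   vertex 0.2 4.9 3.9
   vertex 4.1 0.5 4.7
  endloop
 endfacet
 facet normal 0.964 -0.087 0.250
  outer loop
   vertex 4.4 4.1 4.8
   vertex 4.1 0.5 4.7
   vertex 4.7 3.4 3.4
  endloop
 endfacet
 facet normal 0.246 0.907 -0.342
  outer loop
   vertex 4.4 4.1 4.8
   vertex 0.5 3.5 0.4
   vertex 0.2 4.9 3.9
  endloop
 endfacet
 facet normal 0.291 0.879 -0.377
  outer loop
   vertex 4.4 4.1 4.8
   vertex 4.7 3.4 3.4
   vertex 0.5 3.5 0.4
  endloop
 endfacet
 facet normal -0.319 -0.112 0.941
  outer loop
   vertex 1.6 0.9 3.9
   vertex 4.1 0.5 4.7
   vertex 0.2 4.9 3.9
  endloop
 endfacet
 facet normal -0.177 -0.982 0.062
  outer loop
   vertex 1.6 0.9 3.9
   vertex 2.0 0.6 0.3
   vertex 4.1 0.5 4.7
  endloop
 endfacet
 facet normal 0.486 0.570 -0.662
  outer loop
   vertex 3.7 1.7 1.2
   vertex 0.5 3.5 0.4
   vertex 4.7 3.4 3.4
  endloop
 endfacet
 facet normal 0.347 0.211 -0.914
  outer loop
   vertex 3.7 1.7 1.2
   vertex 2.0 0.6 0.3
   vertex 0.5 3.5 0.4
  endloop
 endfacet
 facet normal 0.936 -0.286 -0.205
  outer loop
   vertex 3.7 1.7 1.2
   vertex 4.7 3.4 3.4
   vertex 4.1 0.5 4.7
  endloop
 endfacet
 facet normal 0.628 -0.712 -0.316
  outer loop
   vertex 3.7 1.7 1.2
   vertex 4.1 0.5 4.7
   vertex 2.0 0.6 0.3
  endloop
 endfacet
 facet normal -0.583 -0.275 -0.764
  outer loop
   vertex 0.6 1.9 0.9
   vertex 0.5 3.5 0.4
   vertex 2.0 0.6 0.3
  endloop
 endfacet
 facet normal -0.684 -0.729 -0.015
  outer loop
   vertex 0.6 1.9 0.9
   vertex 2.0 0.6 0.3
   vertex 1.6 0.9 3.9
  endloop
 endfacet
 facet normal -0.995 -0.079 -0.054
  outer loop
   vertex 0.6 1.9 0.9
   vertex 0.2 4.9 3.9
   vertex 0.5 3.5 0.4
  endloop
 endfacet
 facet normal -0.925 -0.324 0.200
  outer loop
   vertex 0.6 1.9 0.9
   vertex 1.6 0.9 3.9
   vertex 0.2 4.9 3.9
  endloop
 endfacet
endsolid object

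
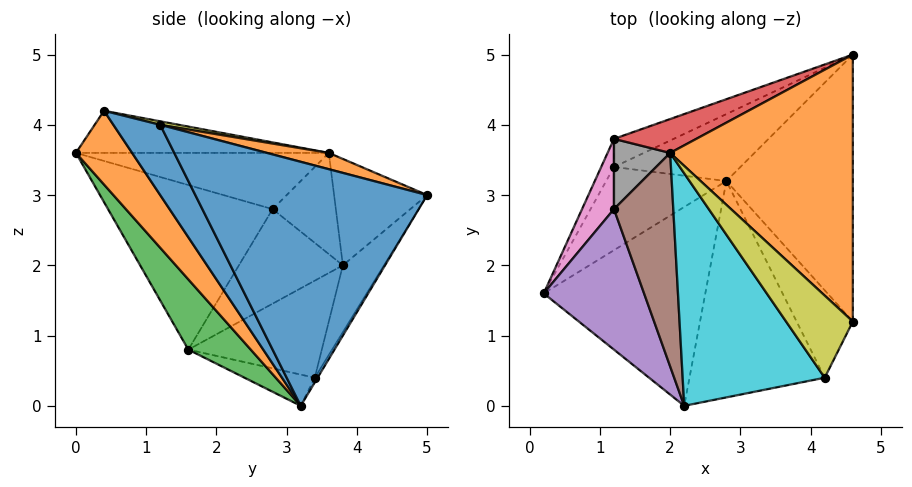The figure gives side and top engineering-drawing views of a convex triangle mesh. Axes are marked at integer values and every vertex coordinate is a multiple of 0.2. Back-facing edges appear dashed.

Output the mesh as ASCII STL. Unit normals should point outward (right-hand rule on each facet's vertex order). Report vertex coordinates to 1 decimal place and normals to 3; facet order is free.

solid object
 facet normal 0.881 -0.120 -0.457
  outer loop
   vertex 2.8 3.2 0.0
   vertex 4.6 5.0 3.0
   vertex 4.6 1.2 4.0
  endloop
 endfacet
 facet normal 0.086 0.254 0.964
  outer loop
   vertex 2.0 3.6 3.6
   vertex 4.6 1.2 4.0
   vertex 4.6 5.0 3.0
  endloop
 endfacet
 facet normal 0.267 -0.742 -0.615
  outer loop
   vertex 2.2 0.0 3.6
   vertex 0.2 1.6 0.8
   vertex 2.8 3.2 0.0
  endloop
 endfacet
 facet normal -0.396 0.866 0.306
  outer loop
   vertex 1.2 3.8 2.0
   vertex 2.0 3.6 3.6
   vertex 4.6 5.0 3.0
  endloop
 endfacet
 facet normal -0.844 -0.154 0.514
  outer loop
   vertex 1.2 2.8 2.8
   vertex 0.2 1.6 0.8
   vertex 2.2 0.0 3.6
  endloop
 endfacet
 facet normal -0.687 -0.038 0.725
  outer loop
   vertex 1.2 2.8 2.8
   vertex 2.2 0.0 3.6
   vertex 2.0 3.6 3.6
  endloop
 endfacet
 facet normal -0.918 0.248 0.310
  outer loop
   vertex 1.2 2.8 2.8
   vertex 1.2 3.8 2.0
   vertex 0.2 1.6 0.8
  endloop
 endfacet
 facet normal -0.815 0.362 0.453
  outer loop
   vertex 1.2 2.8 2.8
   vertex 2.0 3.6 3.6
   vertex 1.2 3.8 2.0
  endloop
 endfacet
 facet normal 0.051 0.218 0.975
  outer loop
   vertex 4.2 0.4 4.2
   vertex 4.6 1.2 4.0
   vertex 2.0 3.6 3.6
  endloop
 endfacet
 facet normal -0.284 -0.016 0.959
  outer loop
   vertex 4.2 0.4 4.2
   vertex 2.0 3.6 3.6
   vertex 2.2 0.0 3.6
  endloop
 endfacet
 facet normal 0.685 -0.480 -0.548
  outer loop
   vertex 4.2 0.4 4.2
   vertex 2.8 3.2 0.0
   vertex 4.6 1.2 4.0
  endloop
 endfacet
 facet normal 0.326 -0.733 -0.597
  outer loop
   vertex 4.2 0.4 4.2
   vertex 2.2 0.0 3.6
   vertex 2.8 3.2 0.0
  endloop
 endfacet
 facet normal -0.019 0.862 -0.506
  outer loop
   vertex 1.2 3.4 0.4
   vertex 4.6 5.0 3.0
   vertex 2.8 3.2 0.0
  endloop
 endfacet
 facet normal -0.262 0.936 -0.234
  outer loop
   vertex 1.2 3.4 0.4
   vertex 1.2 3.8 2.0
   vertex 4.6 5.0 3.0
  endloop
 endfacet
 facet normal -0.251 -0.075 -0.965
  outer loop
   vertex 1.2 3.4 0.4
   vertex 2.8 3.2 0.0
   vertex 0.2 1.6 0.8
  endloop
 endfacet
 facet normal -0.879 0.463 -0.116
  outer loop
   vertex 1.2 3.4 0.4
   vertex 0.2 1.6 0.8
   vertex 1.2 3.8 2.0
  endloop
 endfacet
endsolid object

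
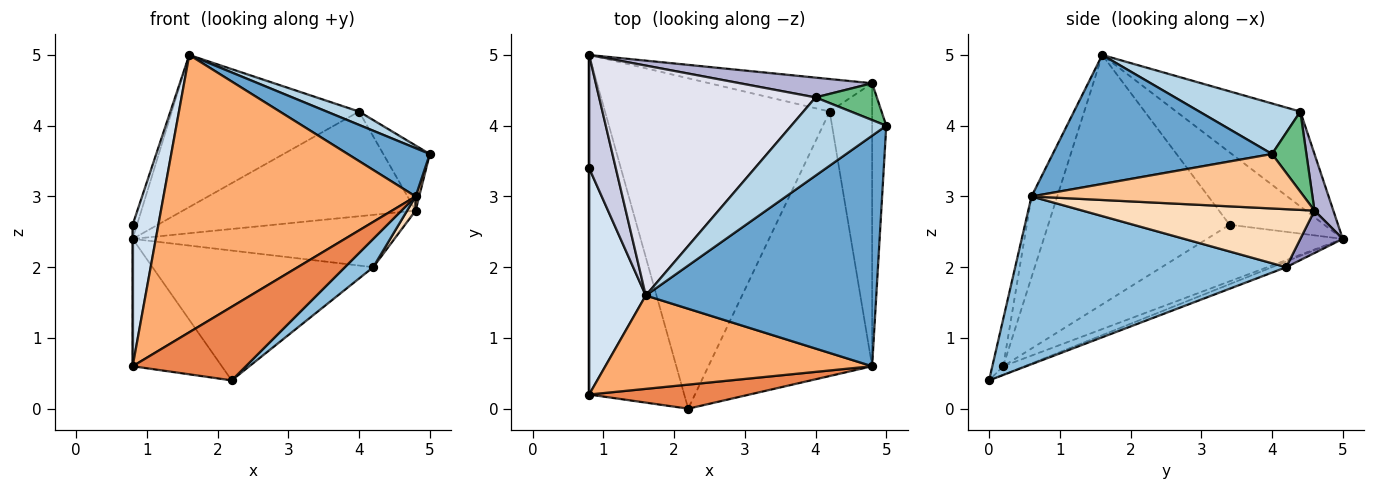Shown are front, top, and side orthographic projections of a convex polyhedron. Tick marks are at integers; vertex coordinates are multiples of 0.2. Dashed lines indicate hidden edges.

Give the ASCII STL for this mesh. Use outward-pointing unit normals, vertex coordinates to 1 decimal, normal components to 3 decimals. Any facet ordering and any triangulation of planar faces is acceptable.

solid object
 facet normal 0.480 -0.180 0.858
  outer loop
   vertex 4.8 0.6 3.0
   vertex 5.0 4.0 3.6
   vertex 1.6 1.6 5.0
  endloop
 endfacet
 facet normal 0.714 -0.075 -0.696
  outer loop
   vertex 4.2 4.2 2.0
   vertex 4.8 0.6 3.0
   vertex 2.2 0.0 0.4
  endloop
 endfacet
 facet normal 0.464 -0.149 0.873
  outer loop
   vertex 4.0 4.4 4.2
   vertex 1.6 1.6 5.0
   vertex 5.0 4.0 3.6
  endloop
 endfacet
 facet normal -0.966 -0.137 0.219
  outer loop
   vertex 0.8 0.2 0.6
   vertex 1.6 1.6 5.0
   vertex 0.8 3.4 2.6
  endloop
 endfacet
 facet normal -0.091 -0.947 0.309
  outer loop
   vertex 0.8 0.2 0.6
   vertex 2.2 0.0 0.4
   vertex 4.8 0.6 3.0
  endloop
 endfacet
 facet normal -0.096 -0.943 0.318
  outer loop
   vertex 0.8 0.2 0.6
   vertex 4.8 0.6 3.0
   vertex 1.6 1.6 5.0
  endloop
 endfacet
 facet normal 0.968 -0.013 -0.251
  outer loop
   vertex 4.8 4.6 2.8
   vertex 5.0 4.0 3.6
   vertex 4.8 0.6 3.0
  endloop
 endfacet
 facet normal 0.807 -0.030 -0.590
  outer loop
   vertex 4.8 4.6 2.8
   vertex 4.8 0.6 3.0
   vertex 4.2 4.2 2.0
  endloop
 endfacet
 facet normal 0.541 0.732 0.414
  outer loop
   vertex 4.8 4.6 2.8
   vertex 4.0 4.4 4.2
   vertex 5.0 4.0 3.6
  endloop
 endfacet
 facet normal -0.023 0.366 -0.930
  outer loop
   vertex 0.8 5.0 2.4
   vertex 4.2 4.2 2.0
   vertex 2.2 0.0 0.4
  endloop
 endfacet
 facet normal -0.083 0.350 -0.933
  outer loop
   vertex 0.8 5.0 2.4
   vertex 2.2 0.0 0.4
   vertex 0.8 0.2 0.6
  endloop
 endfacet
 facet normal -1.000 0.000 0.000
  outer loop
   vertex 0.8 5.0 2.4
   vertex 0.8 0.2 0.6
   vertex 0.8 3.4 2.6
  endloop
 endfacet
 facet normal 0.136 0.841 -0.523
  outer loop
   vertex 0.8 5.0 2.4
   vertex 4.8 4.6 2.8
   vertex 4.2 4.2 2.0
  endloop
 endfacet
 facet normal 0.079 0.979 0.185
  outer loop
   vertex 0.8 5.0 2.4
   vertex 4.0 4.4 4.2
   vertex 4.8 4.6 2.8
  endloop
 endfacet
 facet normal -0.938 0.043 0.345
  outer loop
   vertex 0.8 5.0 2.4
   vertex 0.8 3.4 2.6
   vertex 1.6 1.6 5.0
  endloop
 endfacet
 facet normal -0.343 0.518 0.783
  outer loop
   vertex 0.8 5.0 2.4
   vertex 1.6 1.6 5.0
   vertex 4.0 4.4 4.2
  endloop
 endfacet
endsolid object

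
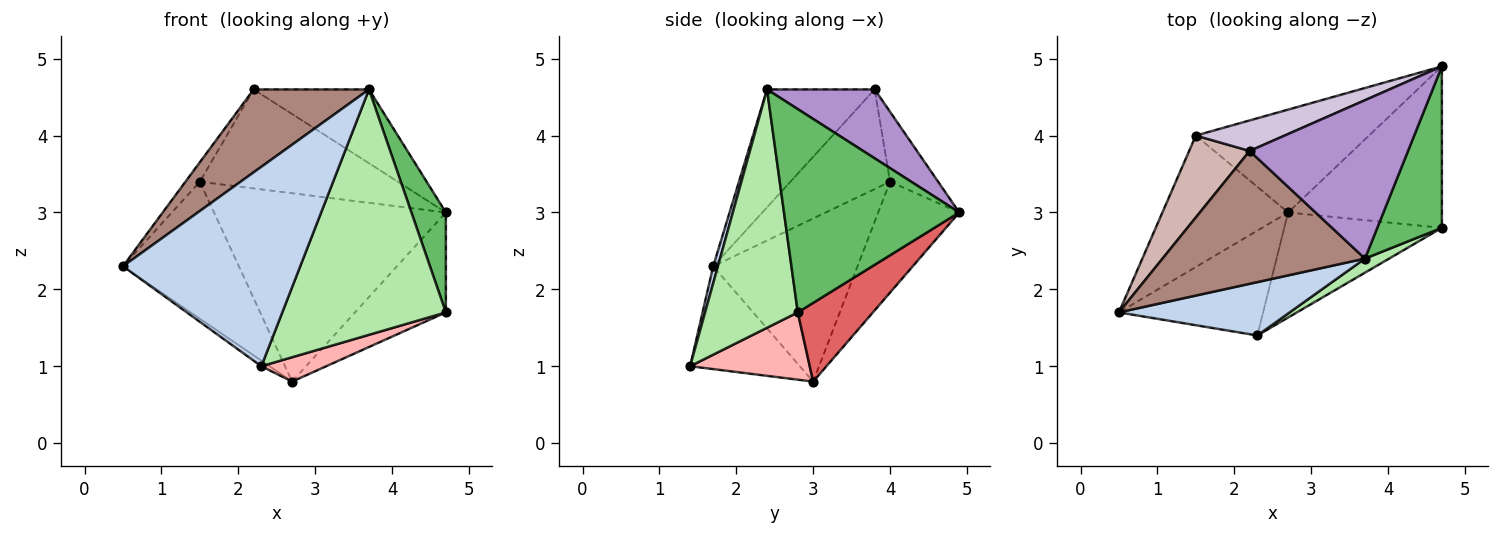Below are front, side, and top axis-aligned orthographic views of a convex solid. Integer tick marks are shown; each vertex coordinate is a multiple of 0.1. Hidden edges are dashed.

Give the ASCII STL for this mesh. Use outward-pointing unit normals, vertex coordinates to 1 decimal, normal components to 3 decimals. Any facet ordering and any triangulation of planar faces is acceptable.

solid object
 facet normal -0.580 0.043 -0.813
  outer loop
   vertex 2.7 3.0 0.8
   vertex 2.3 1.4 1.0
   vertex 0.5 1.7 2.3
  endloop
 endfacet
 facet normal 0.026 -0.966 0.258
  outer loop
   vertex 3.7 2.4 4.6
   vertex 0.5 1.7 2.3
   vertex 2.3 1.4 1.0
  endloop
 endfacet
 facet normal -0.668 0.537 -0.515
  outer loop
   vertex 1.5 4.0 3.4
   vertex 2.7 3.0 0.8
   vertex 0.5 1.7 2.3
  endloop
 endfacet
 facet normal -0.293 0.839 -0.458
  outer loop
   vertex 1.5 4.0 3.4
   vertex 4.7 4.9 3.0
   vertex 2.7 3.0 0.8
  endloop
 endfacet
 facet normal 0.937 -0.184 0.298
  outer loop
   vertex 4.7 2.8 1.7
   vertex 4.7 4.9 3.0
   vertex 3.7 2.4 4.6
  endloop
 endfacet
 facet normal 0.492 -0.869 0.050
  outer loop
   vertex 4.7 2.8 1.7
   vertex 3.7 2.4 4.6
   vertex 2.3 1.4 1.0
  endloop
 endfacet
 facet normal 0.399 0.483 -0.780
  outer loop
   vertex 4.7 2.8 1.7
   vertex 2.7 3.0 0.8
   vertex 4.7 4.9 3.0
  endloop
 endfacet
 facet normal 0.384 -0.208 -0.900
  outer loop
   vertex 4.7 2.8 1.7
   vertex 2.3 1.4 1.0
   vertex 2.7 3.0 0.8
  endloop
 endfacet
 facet normal 0.367 0.393 0.843
  outer loop
   vertex 2.2 3.8 4.6
   vertex 3.7 2.4 4.6
   vertex 4.7 4.9 3.0
  endloop
 endfacet
 facet normal -0.226 0.931 0.287
  outer loop
   vertex 2.2 3.8 4.6
   vertex 4.7 4.9 3.0
   vertex 1.5 4.0 3.4
  endloop
 endfacet
 facet normal -0.443 -0.475 0.761
  outer loop
   vertex 2.2 3.8 4.6
   vertex 0.5 1.7 2.3
   vertex 3.7 2.4 4.6
  endloop
 endfacet
 facet normal -0.848 0.122 0.515
  outer loop
   vertex 2.2 3.8 4.6
   vertex 1.5 4.0 3.4
   vertex 0.5 1.7 2.3
  endloop
 endfacet
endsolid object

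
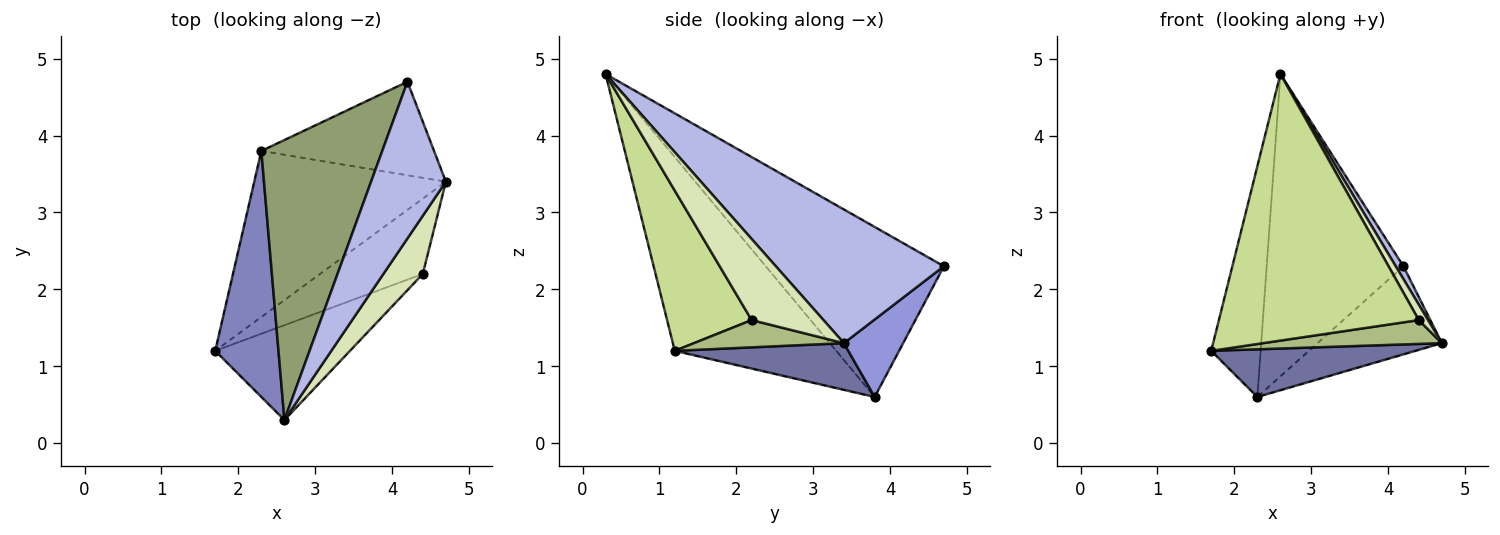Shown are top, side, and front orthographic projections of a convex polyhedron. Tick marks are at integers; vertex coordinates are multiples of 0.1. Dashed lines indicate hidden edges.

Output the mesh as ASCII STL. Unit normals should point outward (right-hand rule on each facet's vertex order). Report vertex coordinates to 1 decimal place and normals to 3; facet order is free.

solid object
 facet normal 0.228 -0.269 -0.936
  outer loop
   vertex 2.3 3.8 0.6
   vertex 4.7 3.4 1.3
   vertex 1.7 1.2 1.2
  endloop
 endfacet
 facet normal -0.913 0.279 0.298
  outer loop
   vertex 2.6 0.3 4.8
   vertex 2.3 3.8 0.6
   vertex 1.7 1.2 1.2
  endloop
 endfacet
 facet normal 0.310 0.652 -0.692
  outer loop
   vertex 4.2 4.7 2.3
   vertex 4.7 3.4 1.3
   vertex 2.3 3.8 0.6
  endloop
 endfacet
 facet normal 0.872 -0.040 0.488
  outer loop
   vertex 4.2 4.7 2.3
   vertex 2.6 0.3 4.8
   vertex 4.7 3.4 1.3
  endloop
 endfacet
 facet normal -0.691 0.530 0.491
  outer loop
   vertex 4.2 4.7 2.3
   vertex 2.3 3.8 0.6
   vertex 2.6 0.3 4.8
  endloop
 endfacet
 facet normal 0.245 -0.292 -0.924
  outer loop
   vertex 4.4 2.2 1.6
   vertex 1.7 1.2 1.2
   vertex 4.7 3.4 1.3
  endloop
 endfacet
 facet normal 0.370 -0.875 -0.311
  outer loop
   vertex 4.4 2.2 1.6
   vertex 2.6 0.3 4.8
   vertex 1.7 1.2 1.2
  endloop
 endfacet
 facet normal 0.893 -0.115 0.434
  outer loop
   vertex 4.4 2.2 1.6
   vertex 4.7 3.4 1.3
   vertex 2.6 0.3 4.8
  endloop
 endfacet
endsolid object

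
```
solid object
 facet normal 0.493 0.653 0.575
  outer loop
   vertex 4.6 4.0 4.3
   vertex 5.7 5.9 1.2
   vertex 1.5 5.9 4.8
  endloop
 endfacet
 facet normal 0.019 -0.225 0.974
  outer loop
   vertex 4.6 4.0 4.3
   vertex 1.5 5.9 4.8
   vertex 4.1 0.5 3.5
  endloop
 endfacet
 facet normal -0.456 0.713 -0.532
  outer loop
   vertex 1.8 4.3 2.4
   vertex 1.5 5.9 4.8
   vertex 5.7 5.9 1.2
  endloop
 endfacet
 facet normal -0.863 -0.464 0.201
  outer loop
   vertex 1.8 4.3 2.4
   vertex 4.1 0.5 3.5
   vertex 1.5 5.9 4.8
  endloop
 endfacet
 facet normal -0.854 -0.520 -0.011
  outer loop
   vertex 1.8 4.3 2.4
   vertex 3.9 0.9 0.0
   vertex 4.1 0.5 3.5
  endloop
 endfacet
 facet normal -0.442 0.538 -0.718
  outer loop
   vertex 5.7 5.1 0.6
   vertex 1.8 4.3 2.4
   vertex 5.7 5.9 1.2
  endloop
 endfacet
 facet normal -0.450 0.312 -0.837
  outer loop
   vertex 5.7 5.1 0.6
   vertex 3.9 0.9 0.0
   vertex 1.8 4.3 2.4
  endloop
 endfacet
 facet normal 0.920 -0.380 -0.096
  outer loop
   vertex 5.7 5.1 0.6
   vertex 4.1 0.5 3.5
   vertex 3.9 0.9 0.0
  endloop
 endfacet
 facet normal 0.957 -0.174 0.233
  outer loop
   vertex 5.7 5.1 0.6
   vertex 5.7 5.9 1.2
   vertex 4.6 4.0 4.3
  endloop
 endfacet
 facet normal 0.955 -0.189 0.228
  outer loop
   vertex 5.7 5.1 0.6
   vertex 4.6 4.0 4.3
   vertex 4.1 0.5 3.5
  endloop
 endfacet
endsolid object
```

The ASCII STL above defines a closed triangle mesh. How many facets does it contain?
10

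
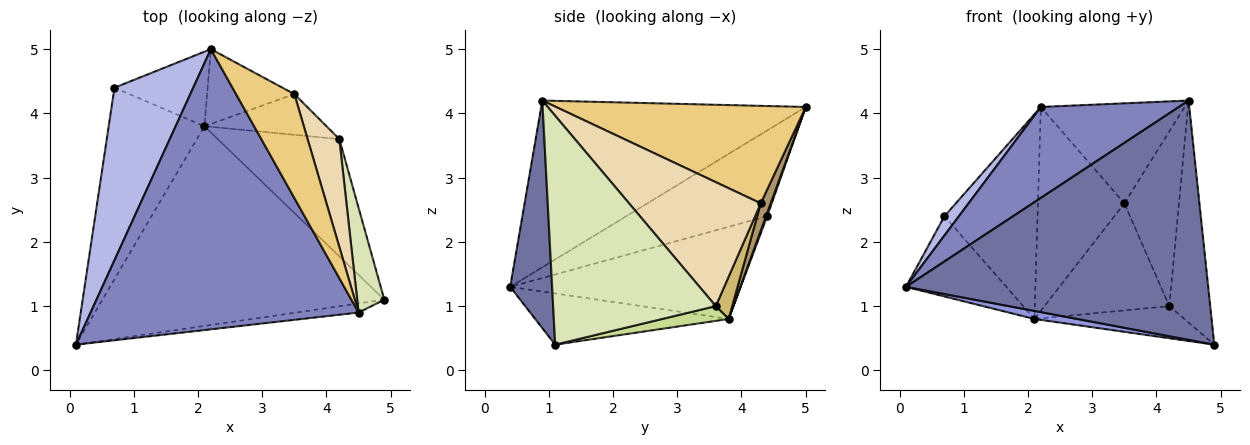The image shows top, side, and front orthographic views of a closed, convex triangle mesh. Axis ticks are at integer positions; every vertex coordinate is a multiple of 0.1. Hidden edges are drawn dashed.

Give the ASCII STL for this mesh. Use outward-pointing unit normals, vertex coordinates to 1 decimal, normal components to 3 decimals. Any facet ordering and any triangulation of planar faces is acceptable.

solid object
 facet normal 0.137 -0.990 -0.038
  outer loop
   vertex 4.5 0.9 4.2
   vertex 0.1 0.4 1.3
   vertex 4.9 1.1 0.4
  endloop
 endfacet
 facet normal -0.509 -0.266 0.819
  outer loop
   vertex 4.5 0.9 4.2
   vertex 2.2 5.0 4.1
   vertex 0.1 0.4 1.3
  endloop
 endfacet
 facet normal -0.179 -0.040 -0.983
  outer loop
   vertex 2.1 3.8 0.8
   vertex 4.9 1.1 0.4
   vertex 0.1 0.4 1.3
  endloop
 endfacet
 facet normal -0.734 -0.075 0.675
  outer loop
   vertex 0.7 4.4 2.4
   vertex 0.1 0.4 1.3
   vertex 2.2 5.0 4.1
  endloop
 endfacet
 facet normal -0.664 0.289 -0.689
  outer loop
   vertex 0.7 4.4 2.4
   vertex 2.1 3.8 0.8
   vertex 0.1 0.4 1.3
  endloop
 endfacet
 facet normal 0.012 0.940 -0.342
  outer loop
   vertex 0.7 4.4 2.4
   vertex 2.2 5.0 4.1
   vertex 2.1 3.8 0.8
  endloop
 endfacet
 facet normal 0.116 0.262 -0.958
  outer loop
   vertex 4.2 3.6 1.0
   vertex 4.9 1.1 0.4
   vertex 2.1 3.8 0.8
  endloop
 endfacet
 facet normal 0.963 0.242 0.114
  outer loop
   vertex 4.2 3.6 1.0
   vertex 4.5 0.9 4.2
   vertex 4.9 1.1 0.4
  endloop
 endfacet
 facet normal 0.107 0.933 -0.343
  outer loop
   vertex 3.5 4.3 2.6
   vertex 2.1 3.8 0.8
   vertex 2.2 5.0 4.1
  endloop
 endfacet
 facet normal 0.122 0.928 -0.353
  outer loop
   vertex 3.5 4.3 2.6
   vertex 4.2 3.6 1.0
   vertex 2.1 3.8 0.8
  endloop
 endfacet
 facet normal 0.769 0.443 0.460
  outer loop
   vertex 3.5 4.3 2.6
   vertex 2.2 5.0 4.1
   vertex 4.5 0.9 4.2
  endloop
 endfacet
 facet normal 0.899 0.373 0.230
  outer loop
   vertex 3.5 4.3 2.6
   vertex 4.5 0.9 4.2
   vertex 4.2 3.6 1.0
  endloop
 endfacet
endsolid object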